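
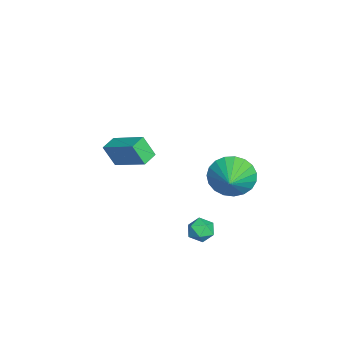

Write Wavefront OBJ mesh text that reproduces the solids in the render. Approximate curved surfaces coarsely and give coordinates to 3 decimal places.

v 2.154 2.089 -2.066
v 2.726 2.152 -2.348
v 2.174 1.068 -2.252
v 2.746 1.131 -2.534
v 2.69 1.216 -1.901
v 2.678 1.847 -1.786
v 2.222 1.373 -2.814
v 2.21 2.004 -2.699
v 2.769 1.709 -2.811
v 3.058 1.612 -2.246
v 1.842 1.608 -2.354
v 2.131 1.511 -1.789
v 1.678 2.787 0.536
v 2.024 3.307 -0.27
v 3.022 2.773 1.104
v 1.915 3.619 -0.004
v 1.764 3.787 0.355
v 1.599 3.782 0.746
v 1.447 3.605 1.1
v 1.335 3.286 1.357
v 1.283 2.881 1.471
v 1.298 2.46 1.424
v 1.38 2.095 1.224
v 1.512 1.85 0.904
v 1.674 1.767 0.521
v 1.836 1.86 0.14
v 1.97 2.114 -0.173
v 2.055 2.483 -0.362
v 2.073 2.906 -0.397
v -3.829 -2.171 -2.663
v -3.941 -2.711 -1.62
v -2.933 -0.765 -1.838
v -3.045 -1.305 -0.795
v -3.115 -2.555 -2.785
v -3.227 -3.095 -1.742
v -2.219 -1.149 -1.96
v -2.331 -1.689 -0.917
f 1 12 6
f 1 6 2
f 1 2 8
f 1 8 11
f 1 11 12
f 2 6 10
f 6 12 5
f 12 11 3
f 11 8 7
f 8 2 9
f 4 10 5
f 4 5 3
f 4 3 7
f 4 7 9
f 4 9 10
f 5 10 6
f 3 5 12
f 7 3 11
f 9 7 8
f 10 9 2
f 14 13 16
f 14 16 15
f 16 13 17
f 16 17 15
f 17 13 18
f 17 18 15
f 18 13 19
f 18 19 15
f 19 13 20
f 19 20 15
f 20 13 21
f 20 21 15
f 21 13 22
f 21 22 15
f 22 13 23
f 22 23 15
f 23 13 24
f 23 24 15
f 24 13 25
f 24 25 15
f 25 13 26
f 25 26 15
f 26 13 27
f 26 27 15
f 27 13 28
f 27 28 15
f 28 13 29
f 28 29 15
f 29 13 14
f 29 14 15
f 31 33 30
f 34 31 30
f 30 33 32
f 32 34 30
f 31 37 33
f 35 31 34
f 35 37 31
f 33 37 32
f 36 34 32
f 32 37 36
f 36 35 34
f 37 35 36



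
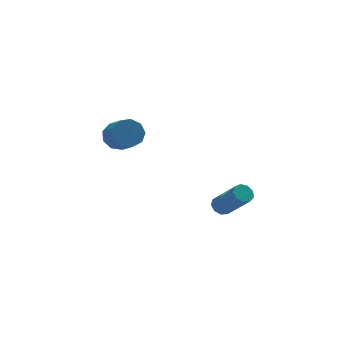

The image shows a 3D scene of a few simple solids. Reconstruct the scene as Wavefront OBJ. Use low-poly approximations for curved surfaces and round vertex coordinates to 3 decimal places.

v 0.254 2.971 1.678
v 1.048 3.301 2.032
v 1.18 2.08 2.875
v 0.386 1.749 2.522
v 0.556 3.492 2.386
v 0.688 2.271 3.23
v -0.078 3.44 2.409
v 0.054 2.219 3.253
v -0.556 3.168 2.09
v -0.424 1.947 2.934
v -0.655 2.803 1.579
v -0.523 1.582 2.422
v -0.329 2.517 1.113
v -0.197 1.296 1.957
v 0.27 2.443 0.912
v 0.402 1.222 1.756
v 0.861 2.616 1.07
v 0.993 1.395 1.913
v 1.169 2.955 1.512
v 1.301 1.734 2.355
v 3.544 -3.21 -0.82
v 4.114 -3.036 -0.888
v 4.726 -4.415 0.713
v 4.156 -4.59 0.78
v 3.926 -2.798 -0.611
v 4.538 -4.177 0.99
v 3.56 -2.753 -0.432
v 4.172 -4.132 1.168
v 3.186 -2.922 -0.435
v 3.798 -4.301 1.166
v 2.979 -3.226 -0.618
v 3.591 -4.605 0.983
v 3.037 -3.523 -0.896
v 3.649 -4.902 0.705
v 3.332 -3.673 -1.138
v 3.944 -5.052 0.463
v 3.726 -3.607 -1.232
v 4.338 -4.986 0.369
v 4.035 -3.355 -1.133
v 4.647 -4.735 0.468
f 2 1 5
f 2 5 3
f 3 5 6
f 3 6 4
f 5 1 7
f 5 7 6
f 6 7 8
f 6 8 4
f 7 1 9
f 7 9 8
f 8 9 10
f 8 10 4
f 9 1 11
f 9 11 10
f 10 11 12
f 10 12 4
f 11 1 13
f 11 13 12
f 12 13 14
f 12 14 4
f 13 1 15
f 13 15 14
f 14 15 16
f 14 16 4
f 15 1 17
f 15 17 16
f 16 17 18
f 16 18 4
f 17 1 19
f 17 19 18
f 18 19 20
f 18 20 4
f 19 1 2
f 19 2 20
f 20 2 3
f 20 3 4
f 22 21 25
f 22 25 23
f 23 25 26
f 23 26 24
f 25 21 27
f 25 27 26
f 26 27 28
f 26 28 24
f 27 21 29
f 27 29 28
f 28 29 30
f 28 30 24
f 29 21 31
f 29 31 30
f 30 31 32
f 30 32 24
f 31 21 33
f 31 33 32
f 32 33 34
f 32 34 24
f 33 21 35
f 33 35 34
f 34 35 36
f 34 36 24
f 35 21 37
f 35 37 36
f 36 37 38
f 36 38 24
f 37 21 39
f 37 39 38
f 38 39 40
f 38 40 24
f 39 21 22
f 39 22 40
f 40 22 23
f 40 23 24



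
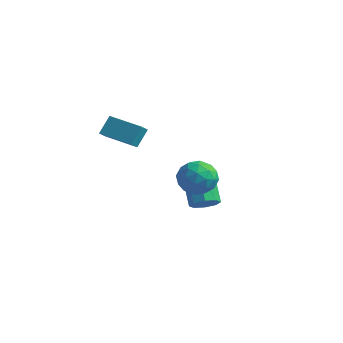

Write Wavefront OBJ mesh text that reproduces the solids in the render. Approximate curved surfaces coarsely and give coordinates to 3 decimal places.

v 2.127 1.562 -0.517
v 2.658 0.888 0.274
v 1.842 0.052 -1.614
v 2.373 -0.622 -0.823
v 1.334 -0.15 -0.583
v 1.51 0.783 0.095
v 2.99 0.157 -1.435
v 3.166 1.09 -0.757
v 3.192 0.019 -0.294
v 2.168 -0.17 0.233
v 2.332 1.11 -1.573
v 1.308 0.921 -1.046
v 2.417 1.358 -0.025
v 2.083 -0.418 -1.315
v 1.471 -0.14 -1.173
v 1.784 -0.537 -0.709
v 1.742 1.296 -0.13
v 2.055 0.9 0.335
v 1.276 0.29 -0.169
v 2.445 0.04 -1.675
v 2.758 -0.356 -1.21
v 2.716 1.477 -0.631
v 3.029 1.08 -0.167
v 3.224 0.65 -1.171
v 3.044 0.451 0.106
v 2.876 -0.437 -0.539
v 3.239 0.021 -0.899
v 3.342 0.57 -0.5
v 2.442 0.339 0.415
v 2.275 -0.548 -0.229
v 1.663 -0.271 -0.088
v 1.767 0.278 0.311
v 2.756 -0.171 0.082
v 2.225 1.488 -1.111
v 2.058 0.601 -1.755
v 2.733 0.662 -1.651
v 2.837 1.211 -1.252
v 1.624 1.377 -0.801
v 1.456 0.489 -1.446
v 1.158 0.37 -0.84
v 1.261 0.919 -0.441
v 1.744 1.111 -1.422
v 1.481 2.047 -3.548
v 2.062 2.659 -3.446
v 1.019 3.426 -2.11
v 0.439 2.813 -2.212
v 1.611 2.815 -3.888
v 0.568 3.582 -2.552
v 1.083 2.521 -4.131
v 0.041 3.287 -2.795
v 0.789 1.949 -4.032
v -0.253 2.716 -2.696
v 0.901 1.434 -3.65
v -0.142 2.201 -2.314
v 1.352 1.278 -3.208
v 0.309 2.045 -1.872
v 1.879 1.573 -2.965
v 0.837 2.339 -1.629
v 2.173 2.144 -3.064
v 1.131 2.911 -1.728
v -0.264 -4.176 3.487
v -0.226 -3.426 4.448
v -0.418 -3.546 3.001
v -0.38 -2.796 3.963
v 1.62 -3.924 3.217
v 1.658 -3.174 4.179
v 1.466 -3.294 2.732
v 1.504 -2.544 3.693
f 1 38 17
f 38 12 41
f 17 41 6
f 38 41 17
f 1 17 13
f 17 6 18
f 13 18 2
f 17 18 13
f 1 13 22
f 13 2 23
f 22 23 8
f 13 23 22
f 1 22 34
f 22 8 37
f 34 37 11
f 22 37 34
f 1 34 38
f 34 11 42
f 38 42 12
f 34 42 38
f 2 18 29
f 18 6 32
f 29 32 10
f 18 32 29
f 6 41 19
f 41 12 40
f 19 40 5
f 41 40 19
f 12 42 39
f 42 11 35
f 39 35 3
f 42 35 39
f 11 37 36
f 37 8 24
f 36 24 7
f 37 24 36
f 8 23 28
f 23 2 25
f 28 25 9
f 23 25 28
f 4 30 16
f 30 10 31
f 16 31 5
f 30 31 16
f 4 16 14
f 16 5 15
f 14 15 3
f 16 15 14
f 4 14 21
f 14 3 20
f 21 20 7
f 14 20 21
f 4 21 26
f 21 7 27
f 26 27 9
f 21 27 26
f 4 26 30
f 26 9 33
f 30 33 10
f 26 33 30
f 5 31 19
f 31 10 32
f 19 32 6
f 31 32 19
f 3 15 39
f 15 5 40
f 39 40 12
f 15 40 39
f 7 20 36
f 20 3 35
f 36 35 11
f 20 35 36
f 9 27 28
f 27 7 24
f 28 24 8
f 27 24 28
f 10 33 29
f 33 9 25
f 29 25 2
f 33 25 29
f 44 43 47
f 44 47 45
f 45 47 48
f 45 48 46
f 47 43 49
f 47 49 48
f 48 49 50
f 48 50 46
f 49 43 51
f 49 51 50
f 50 51 52
f 50 52 46
f 51 43 53
f 51 53 52
f 52 53 54
f 52 54 46
f 53 43 55
f 53 55 54
f 54 55 56
f 54 56 46
f 55 43 57
f 55 57 56
f 56 57 58
f 56 58 46
f 57 43 59
f 57 59 58
f 58 59 60
f 58 60 46
f 59 43 44
f 59 44 60
f 60 44 45
f 60 45 46
f 62 64 61
f 65 62 61
f 61 64 63
f 63 65 61
f 62 68 64
f 66 62 65
f 66 68 62
f 64 68 63
f 67 65 63
f 63 68 67
f 67 66 65
f 68 66 67



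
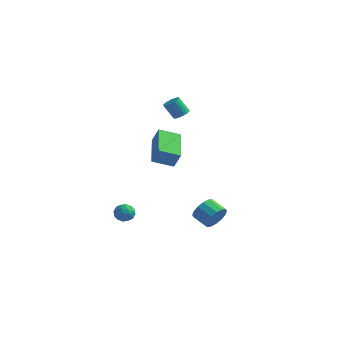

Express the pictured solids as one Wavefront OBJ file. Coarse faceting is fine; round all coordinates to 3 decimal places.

v 0.577 -0.504 -3.43
v 0.954 -0.101 -2.852
v 0.021 0.228 -2.471
v -0.357 -0.176 -3.05
v 0.921 0.168 -3.166
v -0.012 0.496 -2.785
v 0.795 0.256 -3.55
v -0.138 0.584 -3.169
v 0.611 0.141 -3.903
v -0.322 0.469 -3.522
v 0.417 -0.147 -4.128
v -0.516 0.181 -3.748
v 0.266 -0.531 -4.167
v -0.667 -0.203 -3.787
v 0.199 -0.908 -4.009
v -0.734 -0.579 -3.628
v 0.232 -1.176 -3.695
v -0.701 -0.848 -3.314
v 0.358 -1.264 -3.311
v -0.575 -0.936 -2.93
v 0.542 -1.149 -2.958
v -0.391 -0.821 -2.577
v 0.736 -0.861 -2.732
v -0.197 -0.533 -2.352
v 0.887 -0.477 -2.693
v -0.046 -0.149 -2.313
v -3.177 3.507 1.956
v -2.83 3.164 2.163
v -3.436 3.11 3.091
v -3.783 3.453 2.884
v -2.75 3.344 2.225
v -3.357 3.29 3.153
v -2.736 3.549 2.247
v -3.342 3.496 3.175
v -2.788 3.748 2.224
v -3.395 3.694 3.152
v -2.9 3.91 2.16
v -3.506 3.856 3.088
v -3.054 4.011 2.066
v -3.66 3.957 2.994
v -3.226 4.035 1.954
v -3.833 3.981 2.882
v -3.391 3.978 1.843
v -3.998 3.924 2.771
v -3.524 3.85 1.749
v -4.13 3.796 2.677
v -3.603 3.67 1.687
v -4.21 3.616 2.615
v -3.618 3.464 1.665
v -4.224 3.411 2.593
v -3.565 3.266 1.688
v -4.172 3.212 2.616
v -3.454 3.104 1.752
v -4.06 3.05 2.68
v -3.3 3.003 1.846
v -3.906 2.949 2.774
v -3.127 2.979 1.958
v -3.734 2.925 2.886
v -2.962 3.036 2.069
v -3.569 2.982 2.997
v -4.083 -2.043 -2.646
v -3.5 -2.275 -2.717
v -4.46 -2.825 -3.183
v -3.877 -3.057 -3.254
v -4.151 -3.061 -2.686
v -3.918 -2.577 -2.354
v -4.042 -2.523 -3.546
v -3.809 -2.039 -3.214
v -3.475 -2.571 -3.273
v -3.543 -2.904 -2.742
v -4.417 -2.196 -3.158
v -4.485 -2.529 -2.627
v -3.758 -2.09 -2.634
v -4.202 -3.01 -3.266
v -4.363 -3.012 -2.932
v -4.02 -3.148 -2.973
v -4.004 -2.268 -2.421
v -3.662 -2.405 -2.463
v -4.044 -2.866 -2.444
v -4.298 -2.695 -3.437
v -3.956 -2.832 -3.479
v -3.94 -1.952 -2.927
v -3.597 -2.088 -2.968
v -3.916 -2.234 -3.456
v -3.401 -2.401 -3.003
v -3.623 -2.86 -3.319
v -3.72 -2.546 -3.491
v -3.583 -2.262 -3.295
v -3.441 -2.596 -2.691
v -3.663 -3.056 -3.006
v -3.824 -3.058 -2.672
v -3.687 -2.774 -2.477
v -3.426 -2.771 -3.018
v -4.297 -2.044 -2.894
v -4.519 -2.504 -3.209
v -4.273 -2.326 -3.423
v -4.136 -2.042 -3.228
v -4.337 -2.24 -2.581
v -4.559 -2.699 -2.897
v -4.377 -2.838 -2.605
v -4.24 -2.554 -2.409
v -4.534 -2.329 -2.882
v -1.265 -5.032 2.958
v -0.859 -5.073 3.871
v -2.071 -3.123 3.403
v -1.665 -3.164 4.316
v -0.235 -4.496 2.524
v 0.171 -4.537 3.437
v -1.041 -2.587 2.969
v -0.635 -2.628 3.882
f 2 1 5
f 2 5 3
f 3 5 6
f 3 6 4
f 5 1 7
f 5 7 6
f 6 7 8
f 6 8 4
f 7 1 9
f 7 9 8
f 8 9 10
f 8 10 4
f 9 1 11
f 9 11 10
f 10 11 12
f 10 12 4
f 11 1 13
f 11 13 12
f 12 13 14
f 12 14 4
f 13 1 15
f 13 15 14
f 14 15 16
f 14 16 4
f 15 1 17
f 15 17 16
f 16 17 18
f 16 18 4
f 17 1 19
f 17 19 18
f 18 19 20
f 18 20 4
f 19 1 21
f 19 21 20
f 20 21 22
f 20 22 4
f 21 1 23
f 21 23 22
f 22 23 24
f 22 24 4
f 23 1 25
f 23 25 24
f 24 25 26
f 24 26 4
f 25 1 2
f 25 2 26
f 26 2 3
f 26 3 4
f 28 27 31
f 28 31 29
f 29 31 32
f 29 32 30
f 31 27 33
f 31 33 32
f 32 33 34
f 32 34 30
f 33 27 35
f 33 35 34
f 34 35 36
f 34 36 30
f 35 27 37
f 35 37 36
f 36 37 38
f 36 38 30
f 37 27 39
f 37 39 38
f 38 39 40
f 38 40 30
f 39 27 41
f 39 41 40
f 40 41 42
f 40 42 30
f 41 27 43
f 41 43 42
f 42 43 44
f 42 44 30
f 43 27 45
f 43 45 44
f 44 45 46
f 44 46 30
f 45 27 47
f 45 47 46
f 46 47 48
f 46 48 30
f 47 27 49
f 47 49 48
f 48 49 50
f 48 50 30
f 49 27 51
f 49 51 50
f 50 51 52
f 50 52 30
f 51 27 53
f 51 53 52
f 52 53 54
f 52 54 30
f 53 27 55
f 53 55 54
f 54 55 56
f 54 56 30
f 55 27 57
f 55 57 56
f 56 57 58
f 56 58 30
f 57 27 59
f 57 59 58
f 58 59 60
f 58 60 30
f 59 27 28
f 59 28 60
f 60 28 29
f 60 29 30
f 61 98 77
f 98 72 101
f 77 101 66
f 98 101 77
f 61 77 73
f 77 66 78
f 73 78 62
f 77 78 73
f 61 73 82
f 73 62 83
f 82 83 68
f 73 83 82
f 61 82 94
f 82 68 97
f 94 97 71
f 82 97 94
f 61 94 98
f 94 71 102
f 98 102 72
f 94 102 98
f 62 78 89
f 78 66 92
f 89 92 70
f 78 92 89
f 66 101 79
f 101 72 100
f 79 100 65
f 101 100 79
f 72 102 99
f 102 71 95
f 99 95 63
f 102 95 99
f 71 97 96
f 97 68 84
f 96 84 67
f 97 84 96
f 68 83 88
f 83 62 85
f 88 85 69
f 83 85 88
f 64 90 76
f 90 70 91
f 76 91 65
f 90 91 76
f 64 76 74
f 76 65 75
f 74 75 63
f 76 75 74
f 64 74 81
f 74 63 80
f 81 80 67
f 74 80 81
f 64 81 86
f 81 67 87
f 86 87 69
f 81 87 86
f 64 86 90
f 86 69 93
f 90 93 70
f 86 93 90
f 65 91 79
f 91 70 92
f 79 92 66
f 91 92 79
f 63 75 99
f 75 65 100
f 99 100 72
f 75 100 99
f 67 80 96
f 80 63 95
f 96 95 71
f 80 95 96
f 69 87 88
f 87 67 84
f 88 84 68
f 87 84 88
f 70 93 89
f 93 69 85
f 89 85 62
f 93 85 89
f 104 106 103
f 107 104 103
f 103 106 105
f 105 107 103
f 104 110 106
f 108 104 107
f 108 110 104
f 106 110 105
f 109 107 105
f 105 110 109
f 109 108 107
f 110 108 109



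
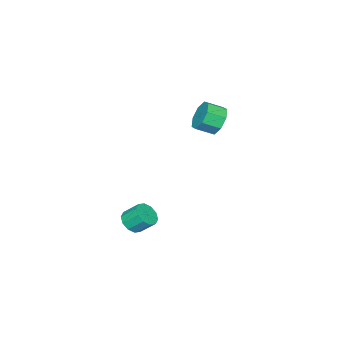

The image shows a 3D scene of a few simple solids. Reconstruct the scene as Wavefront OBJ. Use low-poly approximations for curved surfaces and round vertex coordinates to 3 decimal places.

v 1.414 1.171 -4.349
v 1.85 1.722 -4.751
v 1.562 2.561 -3.914
v 1.126 2.009 -3.511
v 1.381 1.737 -4.927
v 1.093 2.576 -4.089
v 0.925 1.535 -4.882
v 0.637 2.374 -4.044
v 0.656 1.194 -4.633
v 0.368 2.033 -3.796
v 0.676 0.844 -4.276
v 0.388 1.683 -3.438
v 0.978 0.619 -3.946
v 0.69 1.458 -3.109
v 1.447 0.604 -3.771
v 1.159 1.443 -2.933
v 1.903 0.806 -3.816
v 1.615 1.645 -2.978
v 2.172 1.147 -4.064
v 1.884 1.986 -3.227
v 2.152 1.497 -4.422
v 1.864 2.336 -3.584
v -2.717 3.926 2.757
v -1.999 4.175 2.107
v -1.286 3.444 2.613
v -2.003 3.194 3.263
v -1.993 4.615 2.733
v -1.279 3.884 3.239
v -2.41 4.651 3.374
v -1.697 3.919 3.88
v -3.007 4.262 3.653
v -2.294 3.53 4.159
v -3.434 3.676 3.407
v -2.721 2.945 3.913
v -3.441 3.236 2.781
v -2.727 2.505 3.287
v -3.023 3.201 2.14
v -2.31 2.469 2.646
v -2.426 3.59 1.861
v -1.713 2.858 2.367
f 2 1 5
f 2 5 3
f 3 5 6
f 3 6 4
f 5 1 7
f 5 7 6
f 6 7 8
f 6 8 4
f 7 1 9
f 7 9 8
f 8 9 10
f 8 10 4
f 9 1 11
f 9 11 10
f 10 11 12
f 10 12 4
f 11 1 13
f 11 13 12
f 12 13 14
f 12 14 4
f 13 1 15
f 13 15 14
f 14 15 16
f 14 16 4
f 15 1 17
f 15 17 16
f 16 17 18
f 16 18 4
f 17 1 19
f 17 19 18
f 18 19 20
f 18 20 4
f 19 1 21
f 19 21 20
f 20 21 22
f 20 22 4
f 21 1 2
f 21 2 22
f 22 2 3
f 22 3 4
f 24 23 27
f 24 27 25
f 25 27 28
f 25 28 26
f 27 23 29
f 27 29 28
f 28 29 30
f 28 30 26
f 29 23 31
f 29 31 30
f 30 31 32
f 30 32 26
f 31 23 33
f 31 33 32
f 32 33 34
f 32 34 26
f 33 23 35
f 33 35 34
f 34 35 36
f 34 36 26
f 35 23 37
f 35 37 36
f 36 37 38
f 36 38 26
f 37 23 39
f 37 39 38
f 38 39 40
f 38 40 26
f 39 23 24
f 39 24 40
f 40 24 25
f 40 25 26



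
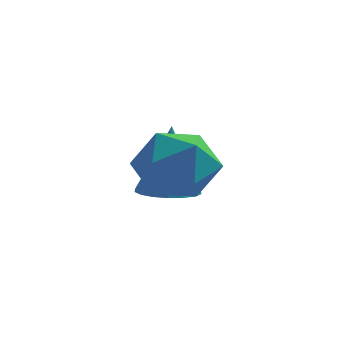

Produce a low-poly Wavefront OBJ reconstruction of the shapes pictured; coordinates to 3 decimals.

v -0.892 -3.119 3.904
v -0.195 -3.65 3.15
v -2.365 -4.01 3.17
v -1.668 -4.541 2.416
v -1.613 -4.807 3.54
v -0.703 -4.257 3.993
v -1.857 -3.403 2.327
v -0.947 -2.853 2.78
v -0.792 -3.826 2.174
v -0.641 -4.693 2.924
v -1.919 -2.967 3.396
v -1.768 -3.834 4.146
v -2.059 -1.578 1.327
v -1.541 -0.913 1.224
v -2.041 -1.262 3.473
v -1.884 -0.756 1.204
v -2.262 -0.761 1.208
v -2.6 -0.929 1.236
v -2.831 -1.225 1.281
v -2.909 -1.592 1.336
v -2.819 -1.955 1.389
v -2.578 -2.244 1.429
v -2.234 -2.401 1.449
v -1.856 -2.395 1.445
v -1.518 -2.227 1.418
v -1.287 -1.931 1.372
v -1.209 -1.565 1.317
v -1.3 -1.201 1.265
f 1 12 6
f 1 6 2
f 1 2 8
f 1 8 11
f 1 11 12
f 2 6 10
f 6 12 5
f 12 11 3
f 11 8 7
f 8 2 9
f 4 10 5
f 4 5 3
f 4 3 7
f 4 7 9
f 4 9 10
f 5 10 6
f 3 5 12
f 7 3 11
f 9 7 8
f 10 9 2
f 14 13 16
f 14 16 15
f 16 13 17
f 16 17 15
f 17 13 18
f 17 18 15
f 18 13 19
f 18 19 15
f 19 13 20
f 19 20 15
f 20 13 21
f 20 21 15
f 21 13 22
f 21 22 15
f 22 13 23
f 22 23 15
f 23 13 24
f 23 24 15
f 24 13 25
f 24 25 15
f 25 13 26
f 25 26 15
f 26 13 27
f 26 27 15
f 27 13 28
f 27 28 15
f 28 13 14
f 28 14 15



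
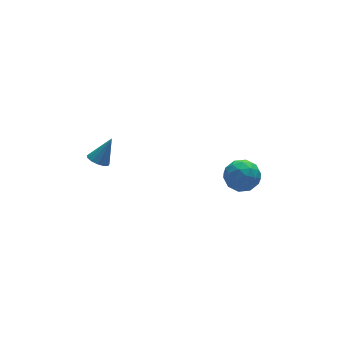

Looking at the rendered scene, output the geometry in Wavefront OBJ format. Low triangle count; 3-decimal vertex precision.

v 3.723 -0.889 1.46
v 4.301 -1.353 1.063
v 2.799 -1.867 1.257
v 3.377 -2.331 0.86
v 3.44 -2.2 1.688
v 4.011 -1.596 1.814
v 3.089 -1.624 0.506
v 3.66 -1.02 0.632
v 3.91 -1.807 0.473
v 4.126 -2.163 1.204
v 2.974 -1.057 1.116
v 3.19 -1.413 1.847
v 4.093 -1.035 1.279
v 3.007 -2.185 1.041
v 3.044 -2.108 1.528
v 3.383 -2.381 1.294
v 3.922 -1.178 1.721
v 4.262 -1.45 1.487
v 3.756 -1.949 1.855
v 2.838 -1.77 0.833
v 3.178 -2.042 0.599
v 3.717 -0.839 1.026
v 4.056 -1.112 0.792
v 3.344 -1.271 0.465
v 4.203 -1.575 0.699
v 3.66 -2.15 0.58
v 3.491 -1.734 0.372
v 3.826 -1.379 0.446
v 4.33 -1.784 1.129
v 3.787 -2.359 1.009
v 3.824 -2.282 1.496
v 4.159 -1.927 1.57
v 4.1 -2.051 0.782
v 3.313 -0.861 1.311
v 2.77 -1.436 1.191
v 2.941 -1.293 0.75
v 3.276 -0.938 0.824
v 3.44 -1.07 1.74
v 2.897 -1.645 1.621
v 3.274 -1.841 1.874
v 3.609 -1.486 1.948
v 3 -1.169 1.538
v -2.1 0.193 2.786
v -1.837 -0.23 2.677
v -1.42 0.347 3.834
v -1.696 -0.013 2.553
v -1.683 0.27 2.503
v -1.803 0.528 2.543
v -2.017 0.68 2.66
v -2.258 0.677 2.817
v -2.449 0.52 2.963
v -2.529 0.259 3.054
v -2.473 -0.023 3.059
v -2.299 -0.236 2.978
v -2.062 -0.314 2.835
f 1 38 17
f 38 12 41
f 17 41 6
f 38 41 17
f 1 17 13
f 17 6 18
f 13 18 2
f 17 18 13
f 1 13 22
f 13 2 23
f 22 23 8
f 13 23 22
f 1 22 34
f 22 8 37
f 34 37 11
f 22 37 34
f 1 34 38
f 34 11 42
f 38 42 12
f 34 42 38
f 2 18 29
f 18 6 32
f 29 32 10
f 18 32 29
f 6 41 19
f 41 12 40
f 19 40 5
f 41 40 19
f 12 42 39
f 42 11 35
f 39 35 3
f 42 35 39
f 11 37 36
f 37 8 24
f 36 24 7
f 37 24 36
f 8 23 28
f 23 2 25
f 28 25 9
f 23 25 28
f 4 30 16
f 30 10 31
f 16 31 5
f 30 31 16
f 4 16 14
f 16 5 15
f 14 15 3
f 16 15 14
f 4 14 21
f 14 3 20
f 21 20 7
f 14 20 21
f 4 21 26
f 21 7 27
f 26 27 9
f 21 27 26
f 4 26 30
f 26 9 33
f 30 33 10
f 26 33 30
f 5 31 19
f 31 10 32
f 19 32 6
f 31 32 19
f 3 15 39
f 15 5 40
f 39 40 12
f 15 40 39
f 7 20 36
f 20 3 35
f 36 35 11
f 20 35 36
f 9 27 28
f 27 7 24
f 28 24 8
f 27 24 28
f 10 33 29
f 33 9 25
f 29 25 2
f 33 25 29
f 44 43 46
f 44 46 45
f 46 43 47
f 46 47 45
f 47 43 48
f 47 48 45
f 48 43 49
f 48 49 45
f 49 43 50
f 49 50 45
f 50 43 51
f 50 51 45
f 51 43 52
f 51 52 45
f 52 43 53
f 52 53 45
f 53 43 54
f 53 54 45
f 54 43 55
f 54 55 45
f 55 43 44
f 55 44 45



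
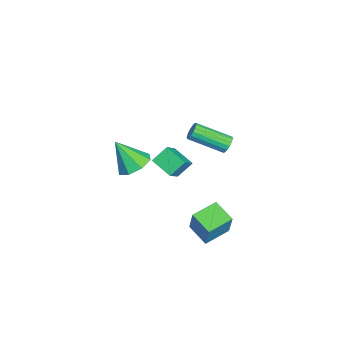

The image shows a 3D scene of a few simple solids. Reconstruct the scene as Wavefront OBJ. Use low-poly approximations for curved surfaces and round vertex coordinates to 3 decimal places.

v -3.228 -1.162 -1.826
v -3.656 -0.38 -1.1
v -2.398 -0.221 -2.35
v -2.826 0.561 -1.624
v -2.074 -1.561 -0.716
v -2.502 -0.779 0.01
v -1.244 -0.62 -1.24
v -1.672 0.162 -0.514
v 2.419 -2.352 2.978
v 3.357 -2.592 3.027
v 2.101 -3.288 4.482
v 3.207 -1.961 3.388
v 2.595 -1.559 3.509
v 1.88 -1.621 3.319
v 1.481 -2.111 2.93
v 1.631 -2.742 2.568
v 2.243 -3.144 2.447
v 2.958 -3.082 2.637
v -0.107 1.593 -3.397
v 0.502 1.74 -1.828
v 0.889 2.412 -3.86
v 1.498 2.558 -2.291
v 0.782 0.382 -3.629
v 1.391 0.528 -2.06
v 1.778 1.2 -4.092
v 2.387 1.347 -2.523
v -3.481 2.428 -0.631
v -3.14 2.196 -1.009
v -3.397 0.28 -0.068
v -3.739 0.512 0.311
v -2.975 2.271 -0.811
v -3.232 0.355 0.13
v -2.926 2.382 -0.572
v -3.183 0.466 0.369
v -3.005 2.504 -0.346
v -3.262 0.588 0.595
v -3.192 2.608 -0.186
v -3.45 0.692 0.755
v -3.446 2.671 -0.127
v -3.703 0.755 0.814
v -3.708 2.678 -0.184
v -3.965 0.762 0.757
v -3.918 2.628 -0.343
v -4.175 0.712 0.598
v -4.028 2.532 -0.568
v -4.285 0.616 0.374
v -4.013 2.413 -0.807
v -4.27 0.497 0.134
v -3.876 2.297 -1.006
v -4.133 0.381 -0.065
v -3.648 2.211 -1.119
v -3.905 0.295 -0.178
v -3.383 2.174 -1.12
v -3.64 0.258 -0.179
f 2 4 1
f 5 2 1
f 1 4 3
f 3 5 1
f 2 8 4
f 6 2 5
f 6 8 2
f 4 8 3
f 7 5 3
f 3 8 7
f 7 6 5
f 8 6 7
f 10 9 12
f 10 12 11
f 12 9 13
f 12 13 11
f 13 9 14
f 13 14 11
f 14 9 15
f 14 15 11
f 15 9 16
f 15 16 11
f 16 9 17
f 16 17 11
f 17 9 18
f 17 18 11
f 18 9 10
f 18 10 11
f 20 22 19
f 23 20 19
f 19 22 21
f 21 23 19
f 20 26 22
f 24 20 23
f 24 26 20
f 22 26 21
f 25 23 21
f 21 26 25
f 25 24 23
f 26 24 25
f 28 27 31
f 28 31 29
f 29 31 32
f 29 32 30
f 31 27 33
f 31 33 32
f 32 33 34
f 32 34 30
f 33 27 35
f 33 35 34
f 34 35 36
f 34 36 30
f 35 27 37
f 35 37 36
f 36 37 38
f 36 38 30
f 37 27 39
f 37 39 38
f 38 39 40
f 38 40 30
f 39 27 41
f 39 41 40
f 40 41 42
f 40 42 30
f 41 27 43
f 41 43 42
f 42 43 44
f 42 44 30
f 43 27 45
f 43 45 44
f 44 45 46
f 44 46 30
f 45 27 47
f 45 47 46
f 46 47 48
f 46 48 30
f 47 27 49
f 47 49 48
f 48 49 50
f 48 50 30
f 49 27 51
f 49 51 50
f 50 51 52
f 50 52 30
f 51 27 53
f 51 53 52
f 52 53 54
f 52 54 30
f 53 27 28
f 53 28 54
f 54 28 29
f 54 29 30



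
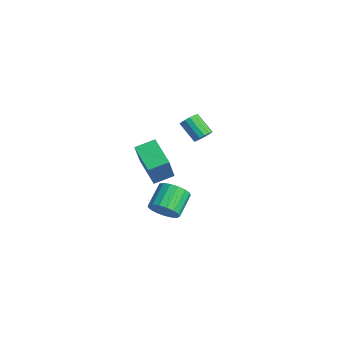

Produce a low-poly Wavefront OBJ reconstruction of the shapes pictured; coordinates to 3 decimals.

v -0.058 -1.778 -3.219
v 0.601 -1.316 -3.125
v -0.143 -0.401 -2.408
v -0.802 -0.862 -2.501
v 0.442 -1.186 -3.454
v -0.301 -0.271 -2.737
v 0.17 -1.192 -3.73
v -0.573 -0.277 -3.012
v -0.156 -1.332 -3.888
v -0.899 -0.417 -3.171
v -0.458 -1.574 -3.893
v -1.201 -0.659 -3.176
v -0.67 -1.862 -3.743
v -1.413 -0.947 -3.026
v -0.741 -2.132 -3.474
v -1.484 -1.216 -2.756
v -0.656 -2.32 -3.146
v -1.399 -1.405 -2.428
v -0.434 -2.384 -2.834
v -1.177 -1.469 -2.117
v -0.126 -2.309 -2.611
v -0.869 -1.394 -1.894
v 0.197 -2.112 -2.527
v -0.546 -1.197 -1.809
v 0.462 -1.839 -2.601
v -0.281 -0.924 -1.884
v 0.608 -1.552 -2.817
v -0.135 -0.636 -2.1
v -1.943 1.166 -0.082
v -1.647 1.307 0.322
v -2.561 0.974 1.106
v -2.857 0.834 0.702
v -1.785 1.529 0.256
v -2.699 1.196 1.04
v -1.964 1.653 0.099
v -2.879 1.32 0.884
v -2.139 1.648 -0.106
v -3.053 1.315 0.678
v -2.26 1.513 -0.305
v -3.174 1.18 0.48
v -2.297 1.286 -0.444
v -3.211 0.953 0.34
v -2.239 1.026 -0.486
v -3.153 0.693 0.298
v -2.101 0.804 -0.42
v -3.015 0.471 0.364
v -1.921 0.68 -0.264
v -2.836 0.347 0.521
v -1.747 0.685 -0.058
v -2.661 0.352 0.726
v -1.626 0.82 0.14
v -2.54 0.487 0.925
v -1.589 1.047 0.28
v -2.503 0.714 1.064
v 1.451 -3.6 1.89
v 2.211 -4.196 3.491
v 1.557 -2.652 2.193
v 2.317 -3.249 3.794
v 2.803 -3.551 1.266
v 3.563 -4.148 2.867
v 2.909 -2.604 1.569
v 3.669 -3.2 3.17
f 2 1 5
f 2 5 3
f 3 5 6
f 3 6 4
f 5 1 7
f 5 7 6
f 6 7 8
f 6 8 4
f 7 1 9
f 7 9 8
f 8 9 10
f 8 10 4
f 9 1 11
f 9 11 10
f 10 11 12
f 10 12 4
f 11 1 13
f 11 13 12
f 12 13 14
f 12 14 4
f 13 1 15
f 13 15 14
f 14 15 16
f 14 16 4
f 15 1 17
f 15 17 16
f 16 17 18
f 16 18 4
f 17 1 19
f 17 19 18
f 18 19 20
f 18 20 4
f 19 1 21
f 19 21 20
f 20 21 22
f 20 22 4
f 21 1 23
f 21 23 22
f 22 23 24
f 22 24 4
f 23 1 25
f 23 25 24
f 24 25 26
f 24 26 4
f 25 1 27
f 25 27 26
f 26 27 28
f 26 28 4
f 27 1 2
f 27 2 28
f 28 2 3
f 28 3 4
f 30 29 33
f 30 33 31
f 31 33 34
f 31 34 32
f 33 29 35
f 33 35 34
f 34 35 36
f 34 36 32
f 35 29 37
f 35 37 36
f 36 37 38
f 36 38 32
f 37 29 39
f 37 39 38
f 38 39 40
f 38 40 32
f 39 29 41
f 39 41 40
f 40 41 42
f 40 42 32
f 41 29 43
f 41 43 42
f 42 43 44
f 42 44 32
f 43 29 45
f 43 45 44
f 44 45 46
f 44 46 32
f 45 29 47
f 45 47 46
f 46 47 48
f 46 48 32
f 47 29 49
f 47 49 48
f 48 49 50
f 48 50 32
f 49 29 51
f 49 51 50
f 50 51 52
f 50 52 32
f 51 29 53
f 51 53 52
f 52 53 54
f 52 54 32
f 53 29 30
f 53 30 54
f 54 30 31
f 54 31 32
f 56 58 55
f 59 56 55
f 55 58 57
f 57 59 55
f 56 62 58
f 60 56 59
f 60 62 56
f 58 62 57
f 61 59 57
f 57 62 61
f 61 60 59
f 62 60 61



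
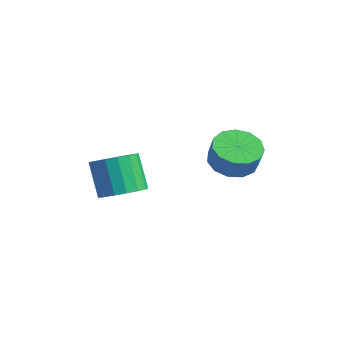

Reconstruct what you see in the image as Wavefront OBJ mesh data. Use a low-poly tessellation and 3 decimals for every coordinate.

v -2.411 -1.353 0.822
v -1.558 -1.242 1.352
v -2.497 -0.995 2.809
v -3.349 -1.107 2.278
v -1.664 -0.793 1.208
v -2.603 -0.546 2.664
v -1.941 -0.472 0.975
v -2.88 -0.225 2.431
v -2.326 -0.354 0.707
v -3.264 -0.107 2.163
v -2.73 -0.464 0.466
v -3.668 -0.217 1.922
v -3.06 -0.778 0.305
v -3.999 -0.531 1.762
v -3.242 -1.224 0.264
v -4.181 -0.977 1.72
v -3.234 -1.699 0.35
v -4.173 -1.453 1.806
v -3.037 -2.096 0.544
v -3.975 -1.849 2
v -2.696 -2.322 0.802
v -3.635 -2.075 2.258
v -2.29 -2.326 1.065
v -3.229 -2.08 2.521
v -1.912 -2.108 1.271
v -2.851 -1.861 2.728
v -1.648 -1.717 1.375
v -2.586 -1.47 2.831
v -1.251 3.234 1.488
v -0.304 3.554 1.133
v 0.117 3.466 2.178
v -0.829 3.146 2.532
v -0.599 4.047 1.293
v -0.178 3.96 2.338
v -1.102 4.283 1.515
v -0.68 4.195 2.56
v -1.651 4.185 1.729
v -1.23 4.098 2.774
v -2.073 3.786 1.865
v -1.652 3.698 2.91
v -2.234 3.211 1.882
v -1.813 3.123 2.927
v -2.083 2.643 1.773
v -1.662 2.555 2.818
v -1.667 2.263 1.574
v -1.246 2.175 2.619
v -1.12 2.191 1.347
v -0.699 2.104 2.392
v -0.613 2.451 1.165
v -0.192 2.363 2.21
v -0.309 2.958 1.085
v 0.112 2.871 2.13
f 2 1 5
f 2 5 3
f 3 5 6
f 3 6 4
f 5 1 7
f 5 7 6
f 6 7 8
f 6 8 4
f 7 1 9
f 7 9 8
f 8 9 10
f 8 10 4
f 9 1 11
f 9 11 10
f 10 11 12
f 10 12 4
f 11 1 13
f 11 13 12
f 12 13 14
f 12 14 4
f 13 1 15
f 13 15 14
f 14 15 16
f 14 16 4
f 15 1 17
f 15 17 16
f 16 17 18
f 16 18 4
f 17 1 19
f 17 19 18
f 18 19 20
f 18 20 4
f 19 1 21
f 19 21 20
f 20 21 22
f 20 22 4
f 21 1 23
f 21 23 22
f 22 23 24
f 22 24 4
f 23 1 25
f 23 25 24
f 24 25 26
f 24 26 4
f 25 1 27
f 25 27 26
f 26 27 28
f 26 28 4
f 27 1 2
f 27 2 28
f 28 2 3
f 28 3 4
f 30 29 33
f 30 33 31
f 31 33 34
f 31 34 32
f 33 29 35
f 33 35 34
f 34 35 36
f 34 36 32
f 35 29 37
f 35 37 36
f 36 37 38
f 36 38 32
f 37 29 39
f 37 39 38
f 38 39 40
f 38 40 32
f 39 29 41
f 39 41 40
f 40 41 42
f 40 42 32
f 41 29 43
f 41 43 42
f 42 43 44
f 42 44 32
f 43 29 45
f 43 45 44
f 44 45 46
f 44 46 32
f 45 29 47
f 45 47 46
f 46 47 48
f 46 48 32
f 47 29 49
f 47 49 48
f 48 49 50
f 48 50 32
f 49 29 51
f 49 51 50
f 50 51 52
f 50 52 32
f 51 29 30
f 51 30 52
f 52 30 31
f 52 31 32



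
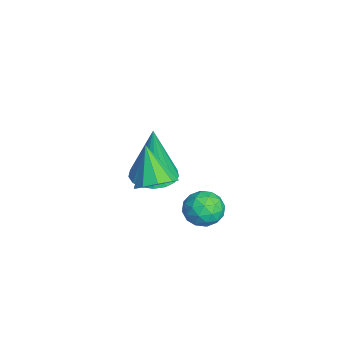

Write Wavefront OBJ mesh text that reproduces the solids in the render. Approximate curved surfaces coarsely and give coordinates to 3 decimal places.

v 4.022 -0.561 1.186
v 4.463 -0.98 1.488
v 3.078 -0.799 2.234
v 4.525 -0.546 1.642
v 4.351 -0.118 1.583
v 4.023 0.102 1.338
v 3.694 0.012 1.021
v 3.518 -0.346 0.782
v 3.578 -0.805 0.732
v 3.845 -1.149 0.894
v 4.195 -1.219 1.193
v 0.23 -0.356 -1.565
v 0.907 -0.782 -1.573
v 0.25 -0.364 0.605
v 1.027 -0.419 -1.573
v 0.965 -0.041 -1.571
v 0.734 0.265 -1.567
v 0.388 0.428 -1.564
v 0.006 0.412 -1.56
v -0.326 0.22 -1.558
v -0.53 -0.104 -1.557
v -0.56 -0.486 -1.558
v -0.409 -0.838 -1.561
v -0.112 -1.079 -1.564
v 0.263 -1.155 -1.568
v 0.631 -1.048 -1.571
v 2.156 0.935 -1.024
v 2.527 1.491 -0.839
v 3.093 0.429 -1.381
v 3.464 0.985 -1.196
v 3.175 0.584 -0.709
v 2.596 0.896 -0.489
v 3.024 1.024 -1.731
v 2.445 1.336 -1.511
v 3.063 1.546 -1.277
v 3.157 1.275 -0.645
v 2.463 0.645 -1.575
v 2.557 0.374 -0.943
v 2.259 1.257 -0.9
v 3.361 0.663 -1.32
v 3.191 0.427 -1.034
v 3.409 0.754 -0.925
v 2.3 0.908 -0.694
v 2.518 1.235 -0.586
v 2.899 0.702 -0.509
v 3.102 0.685 -1.634
v 3.32 1.012 -1.526
v 2.211 1.166 -1.295
v 2.429 1.493 -1.186
v 2.721 1.218 -1.711
v 2.793 1.617 -1.049
v 3.343 1.32 -1.259
v 3.084 1.342 -1.573
v 2.744 1.526 -1.443
v 2.848 1.457 -0.678
v 3.398 1.16 -0.887
v 3.229 0.924 -0.601
v 2.888 1.108 -0.472
v 3.163 1.489 -0.935
v 2.222 0.76 -1.333
v 2.772 0.463 -1.542
v 2.732 0.812 -1.748
v 2.391 0.996 -1.619
v 2.277 0.6 -0.961
v 2.827 0.303 -1.171
v 2.876 0.394 -0.777
v 2.536 0.578 -0.647
v 2.457 0.431 -1.285
f 2 1 4
f 2 4 3
f 4 1 5
f 4 5 3
f 5 1 6
f 5 6 3
f 6 1 7
f 6 7 3
f 7 1 8
f 7 8 3
f 8 1 9
f 8 9 3
f 9 1 10
f 9 10 3
f 10 1 11
f 10 11 3
f 11 1 2
f 11 2 3
f 13 12 15
f 13 15 14
f 15 12 16
f 15 16 14
f 16 12 17
f 16 17 14
f 17 12 18
f 17 18 14
f 18 12 19
f 18 19 14
f 19 12 20
f 19 20 14
f 20 12 21
f 20 21 14
f 21 12 22
f 21 22 14
f 22 12 23
f 22 23 14
f 23 12 24
f 23 24 14
f 24 12 25
f 24 25 14
f 25 12 26
f 25 26 14
f 26 12 13
f 26 13 14
f 27 64 43
f 64 38 67
f 43 67 32
f 64 67 43
f 27 43 39
f 43 32 44
f 39 44 28
f 43 44 39
f 27 39 48
f 39 28 49
f 48 49 34
f 39 49 48
f 27 48 60
f 48 34 63
f 60 63 37
f 48 63 60
f 27 60 64
f 60 37 68
f 64 68 38
f 60 68 64
f 28 44 55
f 44 32 58
f 55 58 36
f 44 58 55
f 32 67 45
f 67 38 66
f 45 66 31
f 67 66 45
f 38 68 65
f 68 37 61
f 65 61 29
f 68 61 65
f 37 63 62
f 63 34 50
f 62 50 33
f 63 50 62
f 34 49 54
f 49 28 51
f 54 51 35
f 49 51 54
f 30 56 42
f 56 36 57
f 42 57 31
f 56 57 42
f 30 42 40
f 42 31 41
f 40 41 29
f 42 41 40
f 30 40 47
f 40 29 46
f 47 46 33
f 40 46 47
f 30 47 52
f 47 33 53
f 52 53 35
f 47 53 52
f 30 52 56
f 52 35 59
f 56 59 36
f 52 59 56
f 31 57 45
f 57 36 58
f 45 58 32
f 57 58 45
f 29 41 65
f 41 31 66
f 65 66 38
f 41 66 65
f 33 46 62
f 46 29 61
f 62 61 37
f 46 61 62
f 35 53 54
f 53 33 50
f 54 50 34
f 53 50 54
f 36 59 55
f 59 35 51
f 55 51 28
f 59 51 55



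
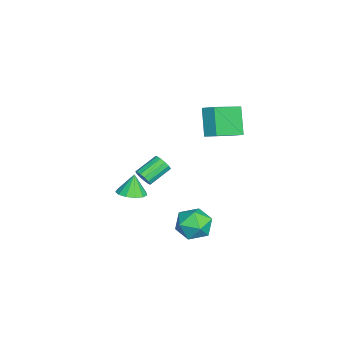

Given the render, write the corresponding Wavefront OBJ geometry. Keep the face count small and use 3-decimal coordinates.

v 2.304 3.544 -2.599
v 3.331 2.978 -2.709
v 1.409 2.082 -3.431
v 2.436 1.516 -3.541
v 1.961 1.674 -2.475
v 2.514 2.578 -1.96
v 2.226 2.482 -4.18
v 2.779 3.386 -3.665
v 3.282 2.322 -3.685
v 3.119 1.822 -2.632
v 1.621 3.238 -3.508
v 1.458 2.738 -2.455
v -0.029 -0.557 -1.236
v 0.432 -0.403 -0.851
v -0.51 0.631 -0.139
v -0.971 0.477 -0.524
v 0.458 -0.189 -1.127
v -0.484 0.845 -0.414
v 0.329 -0.093 -1.437
v -0.612 0.942 -0.724
v 0.087 -0.143 -1.683
v -0.855 0.891 -0.97
v -0.192 -0.326 -1.788
v -1.134 0.709 -1.075
v -0.42 -0.581 -1.717
v -1.361 0.453 -1.005
v -0.523 -0.829 -1.494
v -1.465 0.205 -0.781
v -0.47 -0.991 -1.189
v -1.411 0.044 -0.476
v -0.276 -1.015 -0.899
v -1.218 0.02 -0.186
v -0.005 -0.894 -0.716
v -0.946 0.141 -0.003
v 0.259 -0.665 -0.698
v -0.682 0.369 0.014
v -0.319 2.7 4.675
v 0.097 3.396 5.087
v -1.786 4.084 3.82
v -1.369 4.78 4.232
v 0.809 2.94 3.128
v 1.226 3.636 3.54
v -0.657 4.324 2.273
v -0.241 5.02 2.685
v -0.907 -1.347 -3.246
v -0.3 -1.991 -2.993
v -1.313 -1.213 -1.934
v -0.053 -1.536 -2.962
v -0.076 -1.022 -3.022
v -0.363 -0.611 -3.153
v -0.823 -0.433 -3.313
v -1.31 -0.546 -3.452
v -1.668 -0.913 -3.526
v -1.785 -1.418 -3.511
v -1.623 -1.9 -3.411
v -1.234 -2.207 -3.259
v -0.741 -2.241 -3.103
f 1 12 6
f 1 6 2
f 1 2 8
f 1 8 11
f 1 11 12
f 2 6 10
f 6 12 5
f 12 11 3
f 11 8 7
f 8 2 9
f 4 10 5
f 4 5 3
f 4 3 7
f 4 7 9
f 4 9 10
f 5 10 6
f 3 5 12
f 7 3 11
f 9 7 8
f 10 9 2
f 14 13 17
f 14 17 15
f 15 17 18
f 15 18 16
f 17 13 19
f 17 19 18
f 18 19 20
f 18 20 16
f 19 13 21
f 19 21 20
f 20 21 22
f 20 22 16
f 21 13 23
f 21 23 22
f 22 23 24
f 22 24 16
f 23 13 25
f 23 25 24
f 24 25 26
f 24 26 16
f 25 13 27
f 25 27 26
f 26 27 28
f 26 28 16
f 27 13 29
f 27 29 28
f 28 29 30
f 28 30 16
f 29 13 31
f 29 31 30
f 30 31 32
f 30 32 16
f 31 13 33
f 31 33 32
f 32 33 34
f 32 34 16
f 33 13 35
f 33 35 34
f 34 35 36
f 34 36 16
f 35 13 14
f 35 14 36
f 36 14 15
f 36 15 16
f 38 40 37
f 41 38 37
f 37 40 39
f 39 41 37
f 38 44 40
f 42 38 41
f 42 44 38
f 40 44 39
f 43 41 39
f 39 44 43
f 43 42 41
f 44 42 43
f 46 45 48
f 46 48 47
f 48 45 49
f 48 49 47
f 49 45 50
f 49 50 47
f 50 45 51
f 50 51 47
f 51 45 52
f 51 52 47
f 52 45 53
f 52 53 47
f 53 45 54
f 53 54 47
f 54 45 55
f 54 55 47
f 55 45 56
f 55 56 47
f 56 45 57
f 56 57 47
f 57 45 46
f 57 46 47



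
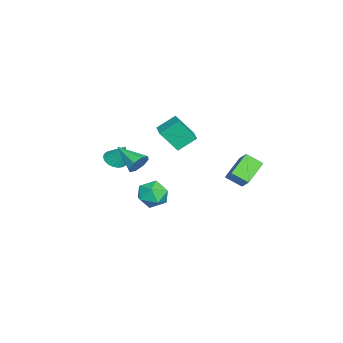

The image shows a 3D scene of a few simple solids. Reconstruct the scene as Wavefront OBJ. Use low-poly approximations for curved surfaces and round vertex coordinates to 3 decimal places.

v -0.395 -3.094 -2.039
v 0.088 -3.491 -1.964
v -0.085 -2.506 -0.921
v 0.199 -3.295 -2.098
v 0.207 -3.064 -2.221
v 0.111 -2.839 -2.313
v -0.072 -2.657 -2.358
v -0.311 -2.551 -2.347
v -0.565 -2.538 -2.283
v -0.789 -2.622 -2.177
v -0.946 -2.787 -2.047
v -1.007 -3.005 -1.915
v -0.962 -3.239 -1.805
v -0.819 -3.447 -1.735
v -0.603 -3.594 -1.718
v -0.351 -3.655 -1.756
v -0.107 -3.618 -1.843
v 0.225 -0.482 -3.433
v 0.894 -0.286 -3.958
v 0.926 -1.614 -2.962
v 1.595 -1.418 -3.487
v 1.414 -0.908 -2.802
v 0.981 -0.209 -3.093
v 0.839 -1.691 -3.827
v 0.406 -0.992 -4.118
v 1.274 -1.033 -4.201
v 1.629 -0.549 -3.568
v 0.191 -1.351 -3.352
v 0.546 -0.867 -2.719
v 3.675 -0.968 0.218
v 3.902 -1.339 -0.223
v 2.985 -2.132 0.842
v 4.189 -1.307 0.153
v 4.175 -1.077 0.568
v 3.868 -0.783 0.778
v 3.447 -0.597 0.66
v 3.16 -0.628 0.284
v 3.174 -0.858 -0.131
v 3.481 -1.153 -0.341
v -3.802 2.399 -3.261
v -3.098 2.849 -2.5
v -3.771 3.265 -3.8
v -3.067 3.714 -3.039
v -2.653 1.886 -4.021
v -1.949 2.335 -3.26
v -2.622 2.751 -4.56
v -1.918 3.201 -3.799
v -3.285 -0.77 -2.364
v -3.151 -1.668 -1.183
v -3.723 0.095 -1.657
v -3.589 -0.803 -0.476
v -2.331 -0.417 -2.204
v -2.197 -1.315 -1.023
v -2.769 0.448 -1.497
v -2.635 -0.45 -0.316
f 2 1 4
f 2 4 3
f 4 1 5
f 4 5 3
f 5 1 6
f 5 6 3
f 6 1 7
f 6 7 3
f 7 1 8
f 7 8 3
f 8 1 9
f 8 9 3
f 9 1 10
f 9 10 3
f 10 1 11
f 10 11 3
f 11 1 12
f 11 12 3
f 12 1 13
f 12 13 3
f 13 1 14
f 13 14 3
f 14 1 15
f 14 15 3
f 15 1 16
f 15 16 3
f 16 1 17
f 16 17 3
f 17 1 2
f 17 2 3
f 18 29 23
f 18 23 19
f 18 19 25
f 18 25 28
f 18 28 29
f 19 23 27
f 23 29 22
f 29 28 20
f 28 25 24
f 25 19 26
f 21 27 22
f 21 22 20
f 21 20 24
f 21 24 26
f 21 26 27
f 22 27 23
f 20 22 29
f 24 20 28
f 26 24 25
f 27 26 19
f 31 30 33
f 31 33 32
f 33 30 34
f 33 34 32
f 34 30 35
f 34 35 32
f 35 30 36
f 35 36 32
f 36 30 37
f 36 37 32
f 37 30 38
f 37 38 32
f 38 30 39
f 38 39 32
f 39 30 31
f 39 31 32
f 41 43 40
f 44 41 40
f 40 43 42
f 42 44 40
f 41 47 43
f 45 41 44
f 45 47 41
f 43 47 42
f 46 44 42
f 42 47 46
f 46 45 44
f 47 45 46
f 49 51 48
f 52 49 48
f 48 51 50
f 50 52 48
f 49 55 51
f 53 49 52
f 53 55 49
f 51 55 50
f 54 52 50
f 50 55 54
f 54 53 52
f 55 53 54



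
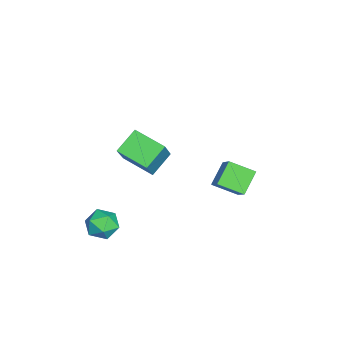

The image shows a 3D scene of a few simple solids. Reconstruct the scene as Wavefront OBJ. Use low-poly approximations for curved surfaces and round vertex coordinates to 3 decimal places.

v 3.516 -2.486 -2.434
v 4.18 -3.181 -2.252
v 2.42 -3.599 -2.688
v 3.084 -4.294 -2.506
v 2.768 -3.718 -1.782
v 3.445 -3.03 -1.625
v 3.155 -3.75 -3.315
v 3.832 -3.062 -3.158
v 3.957 -3.962 -2.797
v 3.717 -3.942 -1.849
v 2.883 -2.838 -3.091
v 2.643 -2.818 -2.143
v 2.323 1.966 0.436
v 1.307 2.428 1.346
v 2.454 3.308 -0.099
v 1.438 3.77 0.811
v 3.862 2.41 1.929
v 2.846 2.872 2.839
v 3.993 3.752 1.394
v 2.977 4.214 2.304
v -3.698 -2.392 -1.499
v -2.441 -2.524 0.203
v -2.86 -0.712 -1.987
v -1.602 -0.844 -0.286
v -2.598 -3.196 -2.374
v -1.34 -3.328 -0.673
v -1.759 -1.516 -2.863
v -0.502 -1.648 -1.161
f 1 12 6
f 1 6 2
f 1 2 8
f 1 8 11
f 1 11 12
f 2 6 10
f 6 12 5
f 12 11 3
f 11 8 7
f 8 2 9
f 4 10 5
f 4 5 3
f 4 3 7
f 4 7 9
f 4 9 10
f 5 10 6
f 3 5 12
f 7 3 11
f 9 7 8
f 10 9 2
f 14 16 13
f 17 14 13
f 13 16 15
f 15 17 13
f 14 20 16
f 18 14 17
f 18 20 14
f 16 20 15
f 19 17 15
f 15 20 19
f 19 18 17
f 20 18 19
f 22 24 21
f 25 22 21
f 21 24 23
f 23 25 21
f 22 28 24
f 26 22 25
f 26 28 22
f 24 28 23
f 27 25 23
f 23 28 27
f 27 26 25
f 28 26 27



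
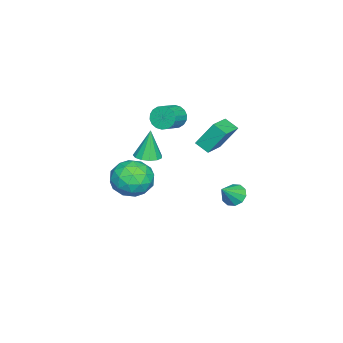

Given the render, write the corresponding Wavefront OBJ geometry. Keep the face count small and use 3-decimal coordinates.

v -2.271 3.824 1.232
v -2.467 3.055 1.678
v -2.487 4.72 2.684
v -2.683 3.951 3.129
v -0.857 3.649 1.551
v -1.053 2.88 1.996
v -1.073 4.545 3.002
v -1.269 3.776 3.448
v 1.432 1.384 0.155
v 2.25 0.466 0.323
v -0.01 0.034 -0.203
v 0.808 -0.884 -0.035
v 0.45 -0.187 0.928
v 1.342 0.647 1.149
v 0.898 -0.147 -1.029
v 1.79 0.687 -0.808
v 1.92 -0.48 -0.409
v 1.643 -0.505 0.801
v 0.597 1.005 -0.681
v 0.32 0.98 0.529
v 1.967 1.044 0.27
v 0.273 -0.544 -0.15
v 0.062 -0.134 0.415
v 0.543 -0.674 0.514
v 1.434 1.15 0.756
v 1.914 0.61 0.855
v 0.857 0.226 1.21
v 0.326 -0.11 -0.735
v 0.806 -0.65 -0.636
v 1.697 1.174 -0.394
v 2.178 0.634 -0.295
v 1.383 0.274 -1.09
v 2.254 -0.052 -0.061
v 1.407 -0.846 -0.271
v 1.46 -0.412 -0.855
v 1.984 0.078 -0.725
v 2.092 -0.067 0.65
v 1.244 -0.86 0.44
v 1.034 -0.451 1.005
v 1.558 0.04 1.135
v 1.898 -0.623 0.22
v 0.996 1.36 -0.32
v 0.148 0.567 -0.53
v 0.682 0.46 -1.015
v 1.206 0.951 -0.885
v 0.833 1.346 0.391
v -0.014 0.552 0.181
v 0.256 0.422 0.845
v 0.78 0.912 0.975
v 0.342 1.123 -0.1
v -2.336 1.272 2.95
v -2.017 1.661 2.38
v -0.885 1.437 2.861
v -1.204 1.048 3.43
v -2.069 1.9 2.614
v -0.937 1.675 3.095
v -2.174 2.014 2.915
v -1.042 1.79 3.396
v -2.311 1.981 3.222
v -1.179 1.757 3.703
v -2.453 1.808 3.476
v -1.321 1.584 3.957
v -2.572 1.529 3.625
v -1.44 1.304 4.106
v -2.644 1.199 3.64
v -1.512 0.974 4.121
v -2.655 0.883 3.519
v -1.523 0.659 4
v -2.603 0.645 3.285
v -1.471 0.42 3.766
v -2.498 0.53 2.984
v -1.366 0.306 3.465
v -2.361 0.563 2.677
v -1.229 0.339 3.158
v -2.219 0.736 2.423
v -1.087 0.512 2.904
v -2.1 1.016 2.274
v -0.968 0.791 2.755
v -2.028 1.346 2.259
v -0.896 1.121 2.74
v 2.383 1.597 2.741
v 3.102 1.547 2.856
v 2.117 1.663 4.439
v 3.018 1.948 2.827
v 2.731 2.238 2.771
v 2.335 2.325 2.705
v 1.953 2.18 2.651
v 1.709 1.851 2.625
v 1.678 1.441 2.636
v 1.871 1.08 2.681
v 2.227 0.884 2.744
v 2.633 0.914 2.806
v 2.959 1.162 2.848
v -4.253 3.976 -3.644
v -3.834 4.585 -3.82
v -3.287 3.584 -2.696
v -4.126 4.705 -3.473
v -4.467 4.547 -3.191
v -4.726 4.17 -3.082
v -4.805 3.72 -3.189
v -4.672 3.367 -3.469
v -4.38 3.247 -3.816
v -4.039 3.405 -4.098
v -3.78 3.781 -4.207
v -3.702 4.232 -4.1
f 2 4 1
f 5 2 1
f 1 4 3
f 3 5 1
f 2 8 4
f 6 2 5
f 6 8 2
f 4 8 3
f 7 5 3
f 3 8 7
f 7 6 5
f 8 6 7
f 9 46 25
f 46 20 49
f 25 49 14
f 46 49 25
f 9 25 21
f 25 14 26
f 21 26 10
f 25 26 21
f 9 21 30
f 21 10 31
f 30 31 16
f 21 31 30
f 9 30 42
f 30 16 45
f 42 45 19
f 30 45 42
f 9 42 46
f 42 19 50
f 46 50 20
f 42 50 46
f 10 26 37
f 26 14 40
f 37 40 18
f 26 40 37
f 14 49 27
f 49 20 48
f 27 48 13
f 49 48 27
f 20 50 47
f 50 19 43
f 47 43 11
f 50 43 47
f 19 45 44
f 45 16 32
f 44 32 15
f 45 32 44
f 16 31 36
f 31 10 33
f 36 33 17
f 31 33 36
f 12 38 24
f 38 18 39
f 24 39 13
f 38 39 24
f 12 24 22
f 24 13 23
f 22 23 11
f 24 23 22
f 12 22 29
f 22 11 28
f 29 28 15
f 22 28 29
f 12 29 34
f 29 15 35
f 34 35 17
f 29 35 34
f 12 34 38
f 34 17 41
f 38 41 18
f 34 41 38
f 13 39 27
f 39 18 40
f 27 40 14
f 39 40 27
f 11 23 47
f 23 13 48
f 47 48 20
f 23 48 47
f 15 28 44
f 28 11 43
f 44 43 19
f 28 43 44
f 17 35 36
f 35 15 32
f 36 32 16
f 35 32 36
f 18 41 37
f 41 17 33
f 37 33 10
f 41 33 37
f 52 51 55
f 52 55 53
f 53 55 56
f 53 56 54
f 55 51 57
f 55 57 56
f 56 57 58
f 56 58 54
f 57 51 59
f 57 59 58
f 58 59 60
f 58 60 54
f 59 51 61
f 59 61 60
f 60 61 62
f 60 62 54
f 61 51 63
f 61 63 62
f 62 63 64
f 62 64 54
f 63 51 65
f 63 65 64
f 64 65 66
f 64 66 54
f 65 51 67
f 65 67 66
f 66 67 68
f 66 68 54
f 67 51 69
f 67 69 68
f 68 69 70
f 68 70 54
f 69 51 71
f 69 71 70
f 70 71 72
f 70 72 54
f 71 51 73
f 71 73 72
f 72 73 74
f 72 74 54
f 73 51 75
f 73 75 74
f 74 75 76
f 74 76 54
f 75 51 77
f 75 77 76
f 76 77 78
f 76 78 54
f 77 51 79
f 77 79 78
f 78 79 80
f 78 80 54
f 79 51 52
f 79 52 80
f 80 52 53
f 80 53 54
f 82 81 84
f 82 84 83
f 84 81 85
f 84 85 83
f 85 81 86
f 85 86 83
f 86 81 87
f 86 87 83
f 87 81 88
f 87 88 83
f 88 81 89
f 88 89 83
f 89 81 90
f 89 90 83
f 90 81 91
f 90 91 83
f 91 81 92
f 91 92 83
f 92 81 93
f 92 93 83
f 93 81 82
f 93 82 83
f 95 94 97
f 95 97 96
f 97 94 98
f 97 98 96
f 98 94 99
f 98 99 96
f 99 94 100
f 99 100 96
f 100 94 101
f 100 101 96
f 101 94 102
f 101 102 96
f 102 94 103
f 102 103 96
f 103 94 104
f 103 104 96
f 104 94 105
f 104 105 96
f 105 94 95
f 105 95 96



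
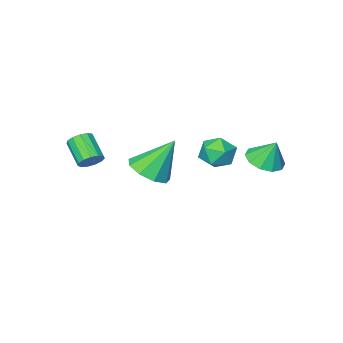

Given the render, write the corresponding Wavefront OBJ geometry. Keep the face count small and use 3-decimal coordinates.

v -3.114 0.079 -3.467
v -2.619 0.809 -3.406
v -2.241 -0.589 -2.554
v -1.746 0.141 -2.493
v -2.56 0.129 -2.15
v -3.1 0.542 -2.715
v -1.76 -0.322 -3.245
v -2.3 0.091 -3.81
v -1.783 0.561 -3.269
v -2.277 0.839 -2.592
v -2.583 -0.619 -3.368
v -3.077 -0.341 -2.691
v 2.681 -1.472 -2.589
v 3.139 -1.303 -2.276
v 2.996 -2.359 -1.497
v 2.539 -2.528 -1.811
v 2.877 -1.165 -2.137
v 2.734 -2.222 -1.359
v 2.553 -1.125 -2.142
v 2.41 -2.182 -1.364
v 2.269 -1.195 -2.289
v 2.126 -2.251 -1.511
v 2.117 -1.353 -2.532
v 1.974 -2.409 -1.753
v 2.143 -1.549 -2.792
v 2.001 -2.605 -2.013
v 2.341 -1.72 -2.988
v 2.198 -2.776 -2.21
v 2.647 -1.812 -3.058
v 2.504 -2.869 -2.279
v 2.963 -1.797 -2.978
v 2.821 -2.853 -2.2
v 3.19 -1.678 -2.776
v 3.048 -2.734 -1.997
v 3.256 -1.494 -2.514
v 3.113 -2.55 -1.735
v -2.629 3.013 -2.116
v -1.931 2.608 -1.819
v -2.831 3.467 -1.024
v -1.782 3.088 -1.991
v -1.956 3.54 -2.21
v -2.387 3.79 -2.394
v -2.911 3.744 -2.472
v -3.327 3.418 -2.414
v -3.477 2.938 -2.242
v -3.302 2.487 -2.022
v -2.871 2.236 -1.838
v -2.347 2.282 -1.761
v -0.333 -1.819 -4.268
v 0.541 -1.956 -3.74
v -1.287 -1.301 -2.552
v 0.498 -1.29 -3.965
v 0.066 -0.871 -4.332
v -0.552 -0.896 -4.669
v -1.068 -1.353 -4.818
v -1.24 -2.027 -4.709
v -0.987 -2.605 -4.394
v -0.428 -2.814 -4.02
v 0.175 -2.558 -3.761
f 1 12 6
f 1 6 2
f 1 2 8
f 1 8 11
f 1 11 12
f 2 6 10
f 6 12 5
f 12 11 3
f 11 8 7
f 8 2 9
f 4 10 5
f 4 5 3
f 4 3 7
f 4 7 9
f 4 9 10
f 5 10 6
f 3 5 12
f 7 3 11
f 9 7 8
f 10 9 2
f 14 13 17
f 14 17 15
f 15 17 18
f 15 18 16
f 17 13 19
f 17 19 18
f 18 19 20
f 18 20 16
f 19 13 21
f 19 21 20
f 20 21 22
f 20 22 16
f 21 13 23
f 21 23 22
f 22 23 24
f 22 24 16
f 23 13 25
f 23 25 24
f 24 25 26
f 24 26 16
f 25 13 27
f 25 27 26
f 26 27 28
f 26 28 16
f 27 13 29
f 27 29 28
f 28 29 30
f 28 30 16
f 29 13 31
f 29 31 30
f 30 31 32
f 30 32 16
f 31 13 33
f 31 33 32
f 32 33 34
f 32 34 16
f 33 13 35
f 33 35 34
f 34 35 36
f 34 36 16
f 35 13 14
f 35 14 36
f 36 14 15
f 36 15 16
f 38 37 40
f 38 40 39
f 40 37 41
f 40 41 39
f 41 37 42
f 41 42 39
f 42 37 43
f 42 43 39
f 43 37 44
f 43 44 39
f 44 37 45
f 44 45 39
f 45 37 46
f 45 46 39
f 46 37 47
f 46 47 39
f 47 37 48
f 47 48 39
f 48 37 38
f 48 38 39
f 50 49 52
f 50 52 51
f 52 49 53
f 52 53 51
f 53 49 54
f 53 54 51
f 54 49 55
f 54 55 51
f 55 49 56
f 55 56 51
f 56 49 57
f 56 57 51
f 57 49 58
f 57 58 51
f 58 49 59
f 58 59 51
f 59 49 50
f 59 50 51



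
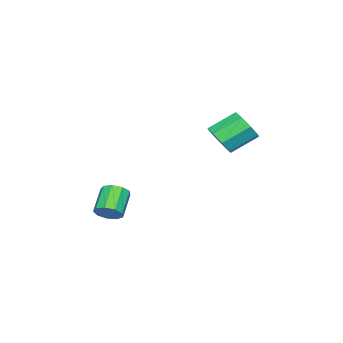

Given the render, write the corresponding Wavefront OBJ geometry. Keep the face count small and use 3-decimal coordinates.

v 2.157 -2.077 -2.532
v 2.574 -2.019 -2.01
v 1.499 -2.246 -1.127
v 1.083 -2.303 -1.648
v 2.4 -1.609 -2.118
v 1.325 -1.836 -1.234
v 2.112 -1.418 -2.419
v 1.037 -1.644 -1.535
v 1.845 -1.535 -2.773
v 0.77 -1.761 -1.889
v 1.725 -1.905 -3.014
v 0.65 -2.132 -2.13
v 1.807 -2.356 -3.03
v 0.732 -2.583 -2.146
v 2.053 -2.676 -2.813
v 0.978 -2.902 -1.929
v 2.348 -2.716 -2.464
v 1.273 -2.942 -1.58
v 2.554 -2.456 -2.147
v 1.479 -2.683 -1.263
v 1.016 2.599 2.215
v 1.596 2.602 2.808
v 0.765 3.503 3.618
v 0.184 3.501 3.025
v 1.683 3.065 2.381
v 0.851 3.966 3.192
v 1.378 3.255 1.857
v 0.547 4.156 2.668
v 0.861 3.061 1.543
v 0.03 3.963 2.353
v 0.435 2.597 1.622
v -0.396 3.498 2.432
v 0.349 2.134 2.048
v -0.483 3.035 2.859
v 0.653 1.944 2.572
v -0.178 2.845 3.383
v 1.17 2.137 2.887
v 0.339 3.039 3.697
f 2 1 5
f 2 5 3
f 3 5 6
f 3 6 4
f 5 1 7
f 5 7 6
f 6 7 8
f 6 8 4
f 7 1 9
f 7 9 8
f 8 9 10
f 8 10 4
f 9 1 11
f 9 11 10
f 10 11 12
f 10 12 4
f 11 1 13
f 11 13 12
f 12 13 14
f 12 14 4
f 13 1 15
f 13 15 14
f 14 15 16
f 14 16 4
f 15 1 17
f 15 17 16
f 16 17 18
f 16 18 4
f 17 1 19
f 17 19 18
f 18 19 20
f 18 20 4
f 19 1 2
f 19 2 20
f 20 2 3
f 20 3 4
f 22 21 25
f 22 25 23
f 23 25 26
f 23 26 24
f 25 21 27
f 25 27 26
f 26 27 28
f 26 28 24
f 27 21 29
f 27 29 28
f 28 29 30
f 28 30 24
f 29 21 31
f 29 31 30
f 30 31 32
f 30 32 24
f 31 21 33
f 31 33 32
f 32 33 34
f 32 34 24
f 33 21 35
f 33 35 34
f 34 35 36
f 34 36 24
f 35 21 37
f 35 37 36
f 36 37 38
f 36 38 24
f 37 21 22
f 37 22 38
f 38 22 23
f 38 23 24



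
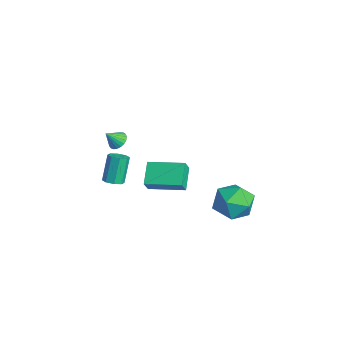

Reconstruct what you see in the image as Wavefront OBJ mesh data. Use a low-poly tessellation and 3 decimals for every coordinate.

v 3.05 -1.344 2.202
v 3.35 -1.696 2.95
v 2.016 -0.704 2.916
v 2.316 -1.057 3.665
v 4.204 0.217 2.475
v 4.504 -0.136 3.224
v 3.17 0.856 3.19
v 3.47 0.504 3.938
v -3.148 -0.76 -2.405
v -2.614 -0.483 -2.305
v -3.198 0.098 -0.795
v -3.732 -0.18 -0.895
v -2.918 -0.209 -2.528
v -3.503 0.372 -1.019
v -3.357 -0.258 -2.679
v -3.942 0.323 -1.17
v -3.673 -0.601 -2.67
v -4.258 -0.02 -1.16
v -3.682 -1.038 -2.505
v -4.266 -0.457 -0.995
v -3.377 -1.312 -2.281
v -3.962 -0.731 -0.772
v -2.938 -1.263 -2.13
v -3.523 -0.682 -0.621
v -2.622 -0.92 -2.14
v -3.207 -0.339 -0.63
v 2.007 4.371 -1.762
v 3.252 4.265 -1.839
v 1.988 3.035 -0.241
v 3.233 2.929 -0.318
v 2.72 3.993 0.095
v 2.732 4.819 -0.845
v 2.508 2.481 -1.235
v 2.52 3.307 -2.175
v 3.561 3.097 -1.514
v 3.692 4.031 -0.692
v 1.548 3.269 -1.388
v 1.679 4.203 -0.566
v -1.307 -1.174 2.605
v -0.869 -0.886 2.874
v -1.353 -1.826 3.375
v -1.067 -0.77 2.961
v -1.307 -0.724 2.985
v -1.547 -0.756 2.944
v -1.745 -0.86 2.844
v -1.868 -1.019 2.703
v -1.893 -1.205 2.545
v -1.818 -1.385 2.397
v -1.654 -1.529 2.285
v -1.43 -1.612 2.228
v -1.185 -1.619 2.236
v -0.961 -1.549 2.309
v -0.797 -1.415 2.432
v -0.721 -1.239 2.585
v -0.747 -1.052 2.742
f 2 4 1
f 5 2 1
f 1 4 3
f 3 5 1
f 2 8 4
f 6 2 5
f 6 8 2
f 4 8 3
f 7 5 3
f 3 8 7
f 7 6 5
f 8 6 7
f 10 9 13
f 10 13 11
f 11 13 14
f 11 14 12
f 13 9 15
f 13 15 14
f 14 15 16
f 14 16 12
f 15 9 17
f 15 17 16
f 16 17 18
f 16 18 12
f 17 9 19
f 17 19 18
f 18 19 20
f 18 20 12
f 19 9 21
f 19 21 20
f 20 21 22
f 20 22 12
f 21 9 23
f 21 23 22
f 22 23 24
f 22 24 12
f 23 9 25
f 23 25 24
f 24 25 26
f 24 26 12
f 25 9 10
f 25 10 26
f 26 10 11
f 26 11 12
f 27 38 32
f 27 32 28
f 27 28 34
f 27 34 37
f 27 37 38
f 28 32 36
f 32 38 31
f 38 37 29
f 37 34 33
f 34 28 35
f 30 36 31
f 30 31 29
f 30 29 33
f 30 33 35
f 30 35 36
f 31 36 32
f 29 31 38
f 33 29 37
f 35 33 34
f 36 35 28
f 40 39 42
f 40 42 41
f 42 39 43
f 42 43 41
f 43 39 44
f 43 44 41
f 44 39 45
f 44 45 41
f 45 39 46
f 45 46 41
f 46 39 47
f 46 47 41
f 47 39 48
f 47 48 41
f 48 39 49
f 48 49 41
f 49 39 50
f 49 50 41
f 50 39 51
f 50 51 41
f 51 39 52
f 51 52 41
f 52 39 53
f 52 53 41
f 53 39 54
f 53 54 41
f 54 39 55
f 54 55 41
f 55 39 40
f 55 40 41



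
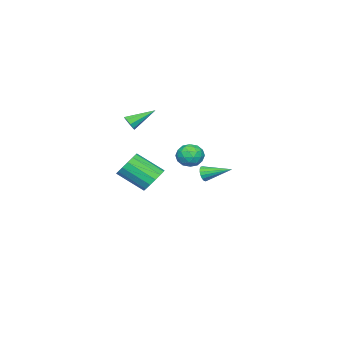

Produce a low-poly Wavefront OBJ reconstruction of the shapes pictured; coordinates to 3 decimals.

v 1.359 3.24 -1.238
v 1.623 3.157 -0.798
v 1.001 4.74 -0.742
v 1.794 3.249 -0.953
v 1.865 3.339 -1.174
v 1.821 3.407 -1.409
v 1.67 3.436 -1.606
v 1.448 3.42 -1.718
v 1.206 3.363 -1.72
v 0.999 3.278 -1.612
v 0.874 3.184 -1.418
v 0.86 3.103 -1.183
v 0.961 3.053 -0.961
v 1.152 3.046 -0.802
v 1.391 3.084 -0.743
v -2.892 -2.319 -4.272
v -2.203 -1.82 -3.873
v -1.759 -3.382 -2.688
v -2.448 -3.881 -3.088
v -2.598 -1.728 -3.603
v -2.153 -3.29 -2.419
v -3.072 -1.794 -3.513
v -2.627 -3.356 -2.329
v -3.497 -2.002 -3.626
v -3.052 -3.563 -2.442
v -3.761 -2.294 -3.913
v -3.316 -3.856 -2.728
v -3.791 -2.593 -4.295
v -3.347 -4.155 -3.111
v -3.581 -2.818 -4.672
v -3.137 -4.38 -3.487
v -3.187 -2.91 -4.941
v -2.742 -4.472 -3.757
v -2.713 -2.844 -5.031
v -2.268 -4.406 -3.847
v -2.288 -2.637 -4.918
v -1.843 -4.198 -3.734
v -2.024 -2.344 -4.632
v -1.579 -3.906 -3.447
v -1.993 -2.045 -4.249
v -1.549 -3.607 -3.065
v -3.363 0.31 -2.233
v -2.736 0.883 -2.089
v -2.664 -0.643 -1.491
v -2.037 -0.07 -1.347
v -2.81 0.038 -0.982
v -3.242 0.626 -1.44
v -2.158 -0.386 -2.14
v -2.59 0.202 -2.598
v -1.99 0.453 -2.031
v -2.394 0.715 -1.316
v -3.006 -0.475 -2.264
v -3.41 -0.213 -1.549
v -3.111 0.68 -2.226
v -2.289 -0.44 -1.354
v -2.744 -0.377 -1.139
v -2.375 -0.04 -1.054
v -3.409 0.529 -1.845
v -3.04 0.866 -1.76
v -3.084 0.369 -1.109
v -2.36 -0.626 -1.82
v -1.991 -0.289 -1.735
v -3.025 0.28 -2.526
v -2.656 0.617 -2.441
v -2.316 -0.129 -2.471
v -2.304 0.764 -2.108
v -1.893 0.204 -1.671
v -1.964 0.018 -2.137
v -2.218 0.364 -2.407
v -2.541 0.918 -1.687
v -2.13 0.358 -1.251
v -2.585 0.421 -1.036
v -2.839 0.767 -1.306
v -2.103 0.665 -1.653
v -3.27 -0.118 -2.329
v -2.859 -0.678 -1.893
v -2.561 -0.527 -2.274
v -2.815 -0.181 -2.544
v -3.507 0.036 -1.909
v -3.096 -0.524 -1.472
v -3.182 -0.124 -1.173
v -3.436 0.222 -1.443
v -3.297 -0.425 -1.927
v -3.003 -4.033 -0.135
v -2.736 -3.591 -0.351
v -4.097 -2.947 0.735
v -3.023 -3.696 -0.581
v -3.301 -3.958 -0.603
v -3.44 -4.256 -0.406
v -3.375 -4.449 -0.082
v -3.136 -4.448 0.217
v -2.835 -4.253 0.351
v -2.613 -3.955 0.258
v -2.574 -3.694 -0.019
f 2 1 4
f 2 4 3
f 4 1 5
f 4 5 3
f 5 1 6
f 5 6 3
f 6 1 7
f 6 7 3
f 7 1 8
f 7 8 3
f 8 1 9
f 8 9 3
f 9 1 10
f 9 10 3
f 10 1 11
f 10 11 3
f 11 1 12
f 11 12 3
f 12 1 13
f 12 13 3
f 13 1 14
f 13 14 3
f 14 1 15
f 14 15 3
f 15 1 2
f 15 2 3
f 17 16 20
f 17 20 18
f 18 20 21
f 18 21 19
f 20 16 22
f 20 22 21
f 21 22 23
f 21 23 19
f 22 16 24
f 22 24 23
f 23 24 25
f 23 25 19
f 24 16 26
f 24 26 25
f 25 26 27
f 25 27 19
f 26 16 28
f 26 28 27
f 27 28 29
f 27 29 19
f 28 16 30
f 28 30 29
f 29 30 31
f 29 31 19
f 30 16 32
f 30 32 31
f 31 32 33
f 31 33 19
f 32 16 34
f 32 34 33
f 33 34 35
f 33 35 19
f 34 16 36
f 34 36 35
f 35 36 37
f 35 37 19
f 36 16 38
f 36 38 37
f 37 38 39
f 37 39 19
f 38 16 40
f 38 40 39
f 39 40 41
f 39 41 19
f 40 16 17
f 40 17 41
f 41 17 18
f 41 18 19
f 42 79 58
f 79 53 82
f 58 82 47
f 79 82 58
f 42 58 54
f 58 47 59
f 54 59 43
f 58 59 54
f 42 54 63
f 54 43 64
f 63 64 49
f 54 64 63
f 42 63 75
f 63 49 78
f 75 78 52
f 63 78 75
f 42 75 79
f 75 52 83
f 79 83 53
f 75 83 79
f 43 59 70
f 59 47 73
f 70 73 51
f 59 73 70
f 47 82 60
f 82 53 81
f 60 81 46
f 82 81 60
f 53 83 80
f 83 52 76
f 80 76 44
f 83 76 80
f 52 78 77
f 78 49 65
f 77 65 48
f 78 65 77
f 49 64 69
f 64 43 66
f 69 66 50
f 64 66 69
f 45 71 57
f 71 51 72
f 57 72 46
f 71 72 57
f 45 57 55
f 57 46 56
f 55 56 44
f 57 56 55
f 45 55 62
f 55 44 61
f 62 61 48
f 55 61 62
f 45 62 67
f 62 48 68
f 67 68 50
f 62 68 67
f 45 67 71
f 67 50 74
f 71 74 51
f 67 74 71
f 46 72 60
f 72 51 73
f 60 73 47
f 72 73 60
f 44 56 80
f 56 46 81
f 80 81 53
f 56 81 80
f 48 61 77
f 61 44 76
f 77 76 52
f 61 76 77
f 50 68 69
f 68 48 65
f 69 65 49
f 68 65 69
f 51 74 70
f 74 50 66
f 70 66 43
f 74 66 70
f 85 84 87
f 85 87 86
f 87 84 88
f 87 88 86
f 88 84 89
f 88 89 86
f 89 84 90
f 89 90 86
f 90 84 91
f 90 91 86
f 91 84 92
f 91 92 86
f 92 84 93
f 92 93 86
f 93 84 94
f 93 94 86
f 94 84 85
f 94 85 86



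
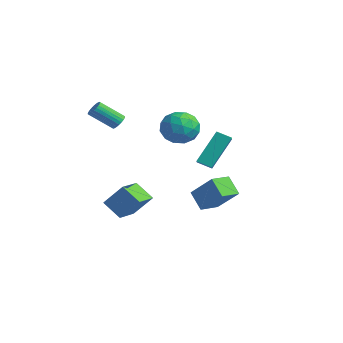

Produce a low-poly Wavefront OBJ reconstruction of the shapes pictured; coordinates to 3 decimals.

v -1.074 -2.908 -4.573
v -2.05 -3.337 -3.745
v -1.882 -1.63 -4.865
v -2.858 -2.059 -4.037
v -0.342 -2.161 -3.323
v -1.318 -2.59 -2.495
v -1.15 -0.883 -3.615
v -2.126 -1.312 -2.787
v -2.604 1.344 1.048
v -1.827 1.57 1.859
v -1.313 0.45 0.061
v -0.536 0.676 0.872
v -1.39 -0.058 1.085
v -2.188 0.494 1.695
v -0.952 1.526 0.225
v -1.75 2.078 0.835
v -0.806 1.682 1.351
v -1.077 0.703 1.882
v -2.063 1.317 0.038
v -2.334 0.338 0.569
v -2.329 1.535 1.54
v -0.811 0.485 0.38
v -1.313 0.053 0.505
v -0.857 0.186 0.982
v -2.541 0.903 1.444
v -2.084 1.036 1.921
v -1.828 0.079 1.466
v -1.056 0.984 -0.001
v -0.599 1.117 0.476
v -2.283 1.834 0.938
v -1.827 1.967 1.415
v -1.312 1.941 0.454
v -1.272 1.734 1.718
v -0.513 1.209 1.138
v -0.758 1.708 0.758
v -1.227 2.033 1.116
v -1.431 1.159 2.031
v -0.672 0.634 1.451
v -1.174 0.202 1.576
v -1.643 0.527 1.934
v -0.831 1.225 1.732
v -2.468 1.386 0.469
v -1.709 0.861 -0.111
v -1.497 1.493 -0.014
v -1.966 1.818 0.344
v -2.627 0.811 0.782
v -1.868 0.286 0.202
v -1.913 -0.013 0.804
v -2.382 0.312 1.162
v -2.309 0.795 0.188
v -2.937 -1.878 1.463
v -2.644 -1.688 1.847
v -3.269 -2.811 2.882
v -3.563 -3.002 2.497
v -2.812 -1.576 1.867
v -3.437 -2.7 2.901
v -2.999 -1.51 1.825
v -3.624 -2.634 2.859
v -3.177 -1.501 1.728
v -3.802 -2.624 2.762
v -3.319 -1.548 1.591
v -3.944 -2.672 2.625
v -3.402 -1.646 1.434
v -4.027 -2.77 2.468
v -3.415 -1.78 1.281
v -4.04 -2.903 2.316
v -3.355 -1.928 1.157
v -3.98 -3.051 2.191
v -3.231 -2.069 1.078
v -3.856 -3.192 2.113
v -3.063 -2.18 1.059
v -3.688 -3.304 2.093
v -2.876 -2.246 1.101
v -3.501 -3.37 2.135
v -2.698 -2.256 1.198
v -3.323 -3.379 2.232
v -2.556 -2.208 1.335
v -3.181 -3.332 2.369
v -2.473 -2.11 1.492
v -3.098 -3.234 2.526
v -2.46 -1.977 1.644
v -3.085 -3.1 2.679
v -2.52 -1.829 1.769
v -3.145 -2.952 2.803
v 4.021 -1.417 0.948
v 3.866 -0.164 2.664
v 3.163 -0.861 0.465
v 3.009 0.392 2.181
v 4.571 -0.872 0.599
v 4.417 0.381 2.315
v 3.714 -0.316 0.116
v 3.559 0.937 1.832
v -0.513 1.034 -3.41
v 0.85 1.482 -2.031
v -0.745 2.222 -3.566
v 0.619 2.669 -2.188
v 0.401 1.091 -4.332
v 1.765 1.538 -2.954
v 0.17 2.278 -4.489
v 1.533 2.726 -3.11
f 2 4 1
f 5 2 1
f 1 4 3
f 3 5 1
f 2 8 4
f 6 2 5
f 6 8 2
f 4 8 3
f 7 5 3
f 3 8 7
f 7 6 5
f 8 6 7
f 9 46 25
f 46 20 49
f 25 49 14
f 46 49 25
f 9 25 21
f 25 14 26
f 21 26 10
f 25 26 21
f 9 21 30
f 21 10 31
f 30 31 16
f 21 31 30
f 9 30 42
f 30 16 45
f 42 45 19
f 30 45 42
f 9 42 46
f 42 19 50
f 46 50 20
f 42 50 46
f 10 26 37
f 26 14 40
f 37 40 18
f 26 40 37
f 14 49 27
f 49 20 48
f 27 48 13
f 49 48 27
f 20 50 47
f 50 19 43
f 47 43 11
f 50 43 47
f 19 45 44
f 45 16 32
f 44 32 15
f 45 32 44
f 16 31 36
f 31 10 33
f 36 33 17
f 31 33 36
f 12 38 24
f 38 18 39
f 24 39 13
f 38 39 24
f 12 24 22
f 24 13 23
f 22 23 11
f 24 23 22
f 12 22 29
f 22 11 28
f 29 28 15
f 22 28 29
f 12 29 34
f 29 15 35
f 34 35 17
f 29 35 34
f 12 34 38
f 34 17 41
f 38 41 18
f 34 41 38
f 13 39 27
f 39 18 40
f 27 40 14
f 39 40 27
f 11 23 47
f 23 13 48
f 47 48 20
f 23 48 47
f 15 28 44
f 28 11 43
f 44 43 19
f 28 43 44
f 17 35 36
f 35 15 32
f 36 32 16
f 35 32 36
f 18 41 37
f 41 17 33
f 37 33 10
f 41 33 37
f 52 51 55
f 52 55 53
f 53 55 56
f 53 56 54
f 55 51 57
f 55 57 56
f 56 57 58
f 56 58 54
f 57 51 59
f 57 59 58
f 58 59 60
f 58 60 54
f 59 51 61
f 59 61 60
f 60 61 62
f 60 62 54
f 61 51 63
f 61 63 62
f 62 63 64
f 62 64 54
f 63 51 65
f 63 65 64
f 64 65 66
f 64 66 54
f 65 51 67
f 65 67 66
f 66 67 68
f 66 68 54
f 67 51 69
f 67 69 68
f 68 69 70
f 68 70 54
f 69 51 71
f 69 71 70
f 70 71 72
f 70 72 54
f 71 51 73
f 71 73 72
f 72 73 74
f 72 74 54
f 73 51 75
f 73 75 74
f 74 75 76
f 74 76 54
f 75 51 77
f 75 77 76
f 76 77 78
f 76 78 54
f 77 51 79
f 77 79 78
f 78 79 80
f 78 80 54
f 79 51 81
f 79 81 80
f 80 81 82
f 80 82 54
f 81 51 83
f 81 83 82
f 82 83 84
f 82 84 54
f 83 51 52
f 83 52 84
f 84 52 53
f 84 53 54
f 86 88 85
f 89 86 85
f 85 88 87
f 87 89 85
f 86 92 88
f 90 86 89
f 90 92 86
f 88 92 87
f 91 89 87
f 87 92 91
f 91 90 89
f 92 90 91
f 94 96 93
f 97 94 93
f 93 96 95
f 95 97 93
f 94 100 96
f 98 94 97
f 98 100 94
f 96 100 95
f 99 97 95
f 95 100 99
f 99 98 97
f 100 98 99

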